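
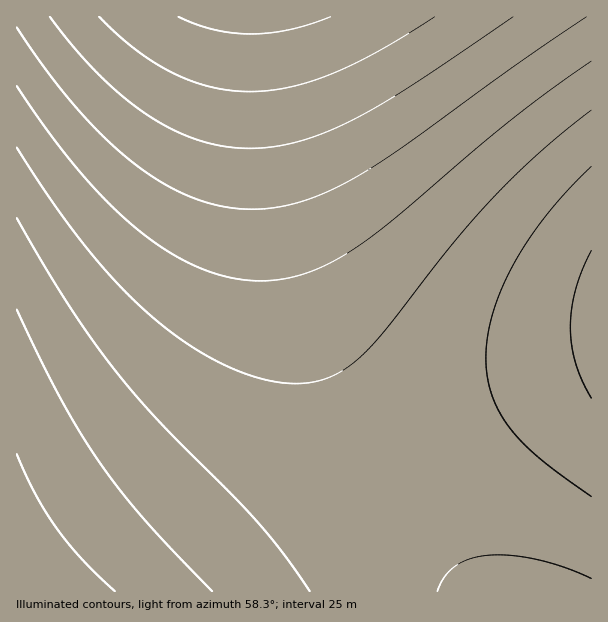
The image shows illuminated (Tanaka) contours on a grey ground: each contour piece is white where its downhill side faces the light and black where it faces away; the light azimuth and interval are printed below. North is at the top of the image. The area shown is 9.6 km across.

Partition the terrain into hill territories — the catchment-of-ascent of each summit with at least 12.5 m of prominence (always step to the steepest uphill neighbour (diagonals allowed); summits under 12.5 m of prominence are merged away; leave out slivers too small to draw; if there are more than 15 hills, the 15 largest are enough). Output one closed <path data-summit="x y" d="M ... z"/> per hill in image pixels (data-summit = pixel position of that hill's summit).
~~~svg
<path data-summit="17 591" d="M260 16l-244 1 1 575 455-1-56-66-43-64-29-53-28-67-20-62-18-82-10-75z"/><path data-summit="591 323" d="M591 16l-331 1 5 75 13 105 18 82 20 62 28 67 29 53 43 64 57 67 119-1z"/>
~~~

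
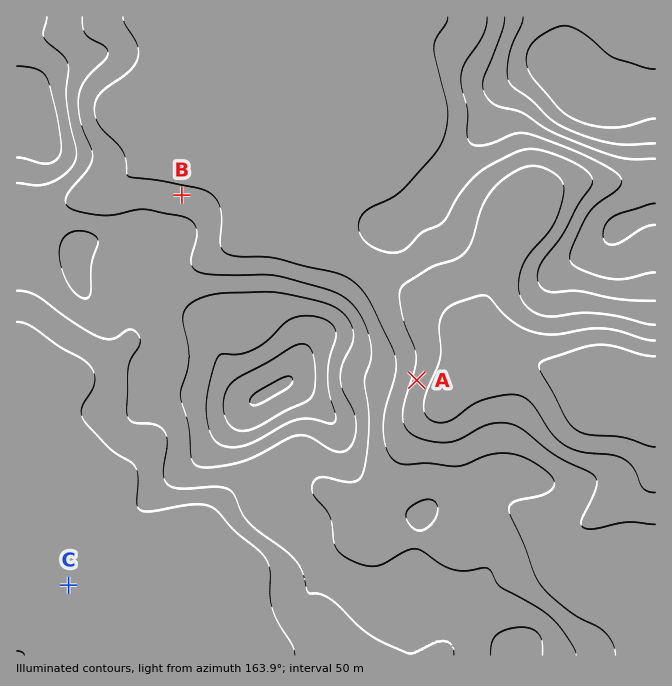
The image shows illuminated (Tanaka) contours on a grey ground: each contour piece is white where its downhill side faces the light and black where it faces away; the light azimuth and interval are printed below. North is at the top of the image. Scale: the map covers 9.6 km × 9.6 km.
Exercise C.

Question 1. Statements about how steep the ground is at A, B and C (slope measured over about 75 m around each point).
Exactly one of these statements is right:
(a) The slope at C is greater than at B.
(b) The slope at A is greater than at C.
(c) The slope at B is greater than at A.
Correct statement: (b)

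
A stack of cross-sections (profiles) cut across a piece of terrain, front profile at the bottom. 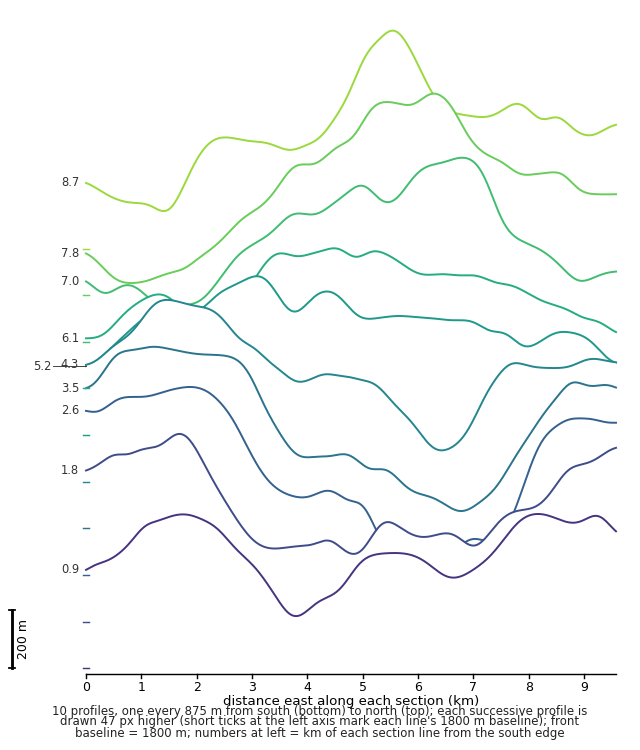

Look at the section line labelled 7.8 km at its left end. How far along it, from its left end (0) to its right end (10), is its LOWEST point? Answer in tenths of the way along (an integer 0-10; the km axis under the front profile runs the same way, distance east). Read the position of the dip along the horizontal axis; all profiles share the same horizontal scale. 1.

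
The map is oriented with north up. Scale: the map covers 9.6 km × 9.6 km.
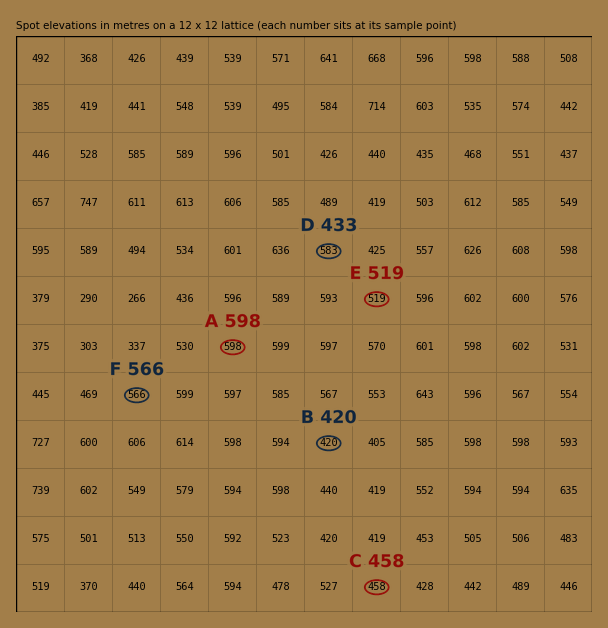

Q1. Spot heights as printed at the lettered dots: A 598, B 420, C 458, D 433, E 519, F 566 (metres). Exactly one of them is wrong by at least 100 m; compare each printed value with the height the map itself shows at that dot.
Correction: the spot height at D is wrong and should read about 583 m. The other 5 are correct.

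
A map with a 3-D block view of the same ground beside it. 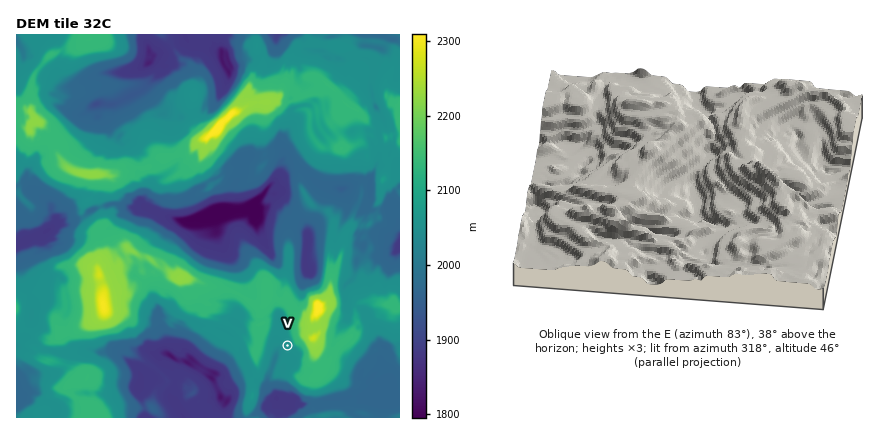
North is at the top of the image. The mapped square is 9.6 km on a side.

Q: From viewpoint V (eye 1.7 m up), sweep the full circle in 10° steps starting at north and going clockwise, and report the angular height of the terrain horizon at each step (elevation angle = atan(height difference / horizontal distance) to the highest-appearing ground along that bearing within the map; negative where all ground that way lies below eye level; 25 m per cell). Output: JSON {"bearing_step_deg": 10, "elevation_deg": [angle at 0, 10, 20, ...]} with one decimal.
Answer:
{"bearing_step_deg": 10, "elevation_deg": [5.5, 8.7, 12.3, 15.1, 17.3, 19.4, 20.6, 19.9, 18.8, 17.7, 15.9, 13.9, 9.9, 8.6, 7.4, 6.3, 5.8, 1.6, -0.1, -0.2, -0.2, -0.1, 0.0, 0.5, 4.2, 5.8, 6.6, 7.0, 7.2, 7.3, 7.2, 6.9, 6.1, 5.0, 4.5, 4.6]}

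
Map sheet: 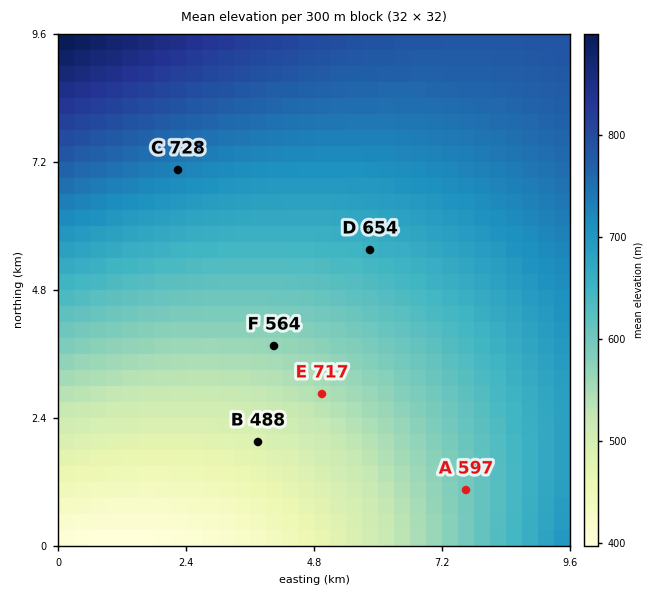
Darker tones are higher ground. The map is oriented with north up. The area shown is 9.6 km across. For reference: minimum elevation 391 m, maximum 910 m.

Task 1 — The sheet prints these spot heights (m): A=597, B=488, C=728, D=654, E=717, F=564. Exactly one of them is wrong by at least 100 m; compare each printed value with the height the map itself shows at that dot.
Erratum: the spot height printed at E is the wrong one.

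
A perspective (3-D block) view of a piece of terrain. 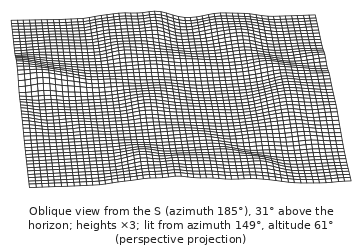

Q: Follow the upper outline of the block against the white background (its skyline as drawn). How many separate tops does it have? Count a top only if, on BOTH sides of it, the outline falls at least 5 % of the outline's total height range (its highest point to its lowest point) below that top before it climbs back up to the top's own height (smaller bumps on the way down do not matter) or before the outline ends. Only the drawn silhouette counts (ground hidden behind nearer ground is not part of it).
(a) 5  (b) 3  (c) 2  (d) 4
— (c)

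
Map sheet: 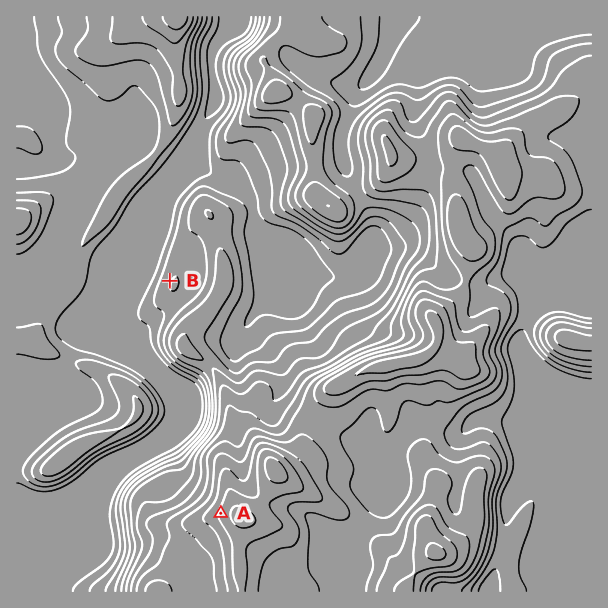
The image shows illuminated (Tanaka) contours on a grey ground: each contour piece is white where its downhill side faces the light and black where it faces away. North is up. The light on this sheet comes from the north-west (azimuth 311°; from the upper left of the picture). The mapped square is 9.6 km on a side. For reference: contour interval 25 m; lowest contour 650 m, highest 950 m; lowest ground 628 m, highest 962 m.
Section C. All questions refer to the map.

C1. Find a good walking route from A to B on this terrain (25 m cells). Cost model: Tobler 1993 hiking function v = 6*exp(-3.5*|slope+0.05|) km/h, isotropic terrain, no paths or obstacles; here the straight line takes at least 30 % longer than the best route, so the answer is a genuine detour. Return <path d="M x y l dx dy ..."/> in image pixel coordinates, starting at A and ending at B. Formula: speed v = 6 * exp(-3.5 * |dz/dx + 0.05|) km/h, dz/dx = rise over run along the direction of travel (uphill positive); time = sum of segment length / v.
<path d="M221 513l0-61 4-9 0-44-4-9 0-7-51-102"/>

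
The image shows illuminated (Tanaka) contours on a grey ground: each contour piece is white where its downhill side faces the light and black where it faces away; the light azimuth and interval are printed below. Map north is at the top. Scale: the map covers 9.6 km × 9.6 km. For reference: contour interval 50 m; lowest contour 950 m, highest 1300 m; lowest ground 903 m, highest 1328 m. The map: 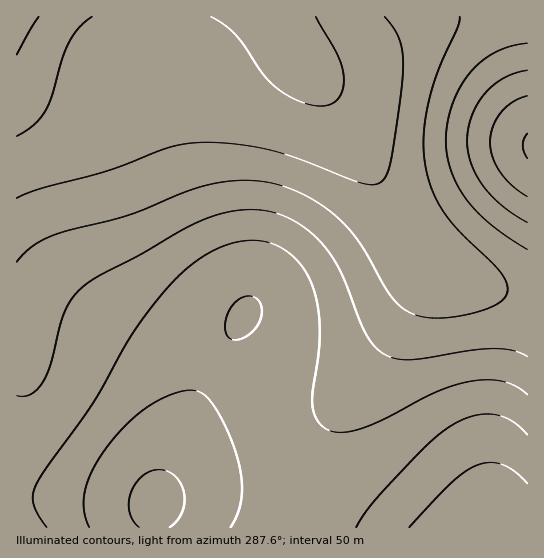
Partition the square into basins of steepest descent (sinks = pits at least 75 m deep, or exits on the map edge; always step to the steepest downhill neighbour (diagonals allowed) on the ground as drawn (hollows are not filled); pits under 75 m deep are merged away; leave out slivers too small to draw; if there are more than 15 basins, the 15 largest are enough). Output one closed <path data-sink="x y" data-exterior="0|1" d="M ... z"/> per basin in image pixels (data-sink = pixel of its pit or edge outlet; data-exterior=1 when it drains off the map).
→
<path data-sink="155 503" data-exterior="0" d="M282 31l-1 10-5 8-31 22-55 28-48 16-17 2-31 0-16-2-28-10-34-19 0 276 5 16 3 23-6 127 275 0 2-2 22-76 14-28 68-95 24-44 5-17-24-36-64-119-17-25-24-28z"/><path data-sink="493 527" data-exterior="1" d="M427 261l-2 16-18 37-30 45-37 48-12 20-11 23-23 78 234-1 0-229-18-3-57-19-18-8z"/><path data-sink="527 146" data-exterior="1" d="M527 16l-252 1 24 41 24 28 17 25 64 119 16 24 11 11 15 8 75 24 7 0z"/>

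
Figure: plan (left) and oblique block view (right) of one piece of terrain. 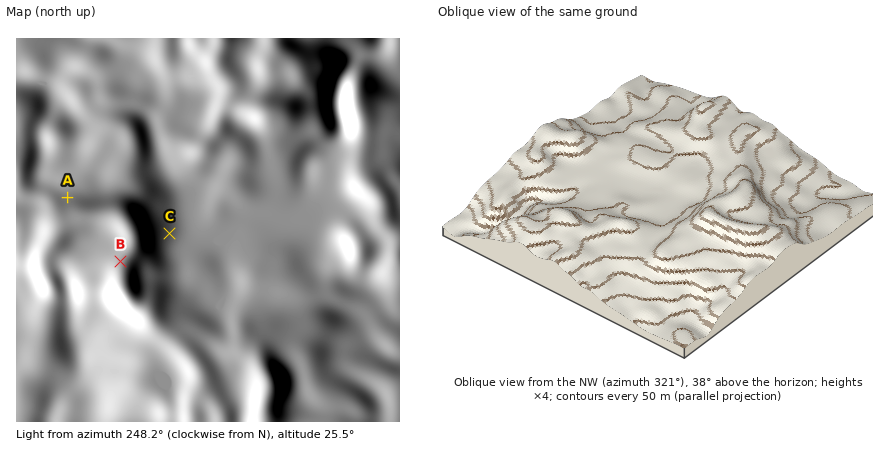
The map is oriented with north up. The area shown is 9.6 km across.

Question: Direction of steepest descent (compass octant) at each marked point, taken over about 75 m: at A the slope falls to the N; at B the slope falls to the NW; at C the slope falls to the E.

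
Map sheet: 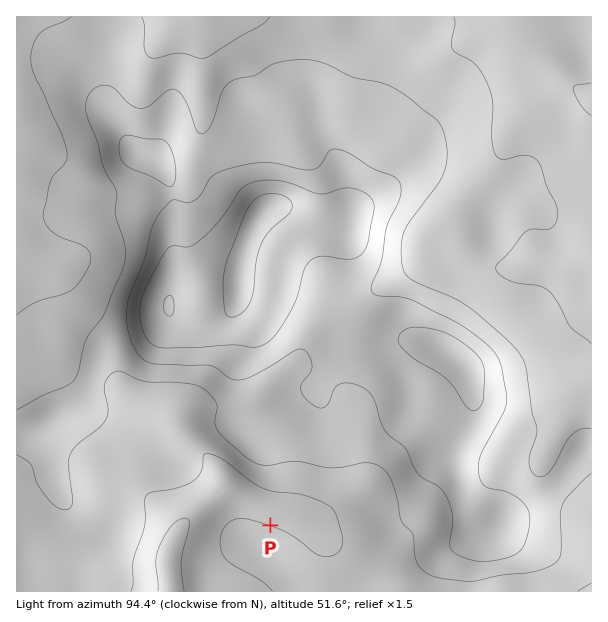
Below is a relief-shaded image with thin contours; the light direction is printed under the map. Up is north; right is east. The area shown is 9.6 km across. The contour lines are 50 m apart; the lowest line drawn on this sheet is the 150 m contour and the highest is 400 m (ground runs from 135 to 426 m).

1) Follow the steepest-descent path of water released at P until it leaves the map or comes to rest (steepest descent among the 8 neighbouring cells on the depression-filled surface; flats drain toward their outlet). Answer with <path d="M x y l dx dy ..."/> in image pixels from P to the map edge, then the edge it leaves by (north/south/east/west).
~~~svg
<path d="M270 525l0-16-3-3-3 0-24-12-9-2-1-1-6 0-3 3-6 1-8 8-1 0-27 27-6 12 0 3-2 1 0 3-3 6 0 20 2 1 0 15"/>
exit: south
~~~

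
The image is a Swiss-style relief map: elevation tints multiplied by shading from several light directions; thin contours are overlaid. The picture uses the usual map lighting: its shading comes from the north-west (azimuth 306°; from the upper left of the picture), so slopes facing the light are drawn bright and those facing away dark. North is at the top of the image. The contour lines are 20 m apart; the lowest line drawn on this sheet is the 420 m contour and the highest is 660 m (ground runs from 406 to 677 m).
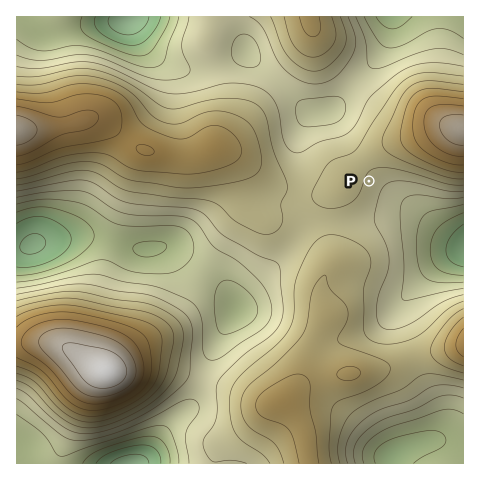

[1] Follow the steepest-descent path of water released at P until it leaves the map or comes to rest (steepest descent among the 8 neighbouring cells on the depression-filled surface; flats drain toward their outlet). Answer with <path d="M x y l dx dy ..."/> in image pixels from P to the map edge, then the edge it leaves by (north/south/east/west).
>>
<path d="M369 181l12 12 2 0 23 13 35 35 10 1 1 1 11 0"/>
exit: east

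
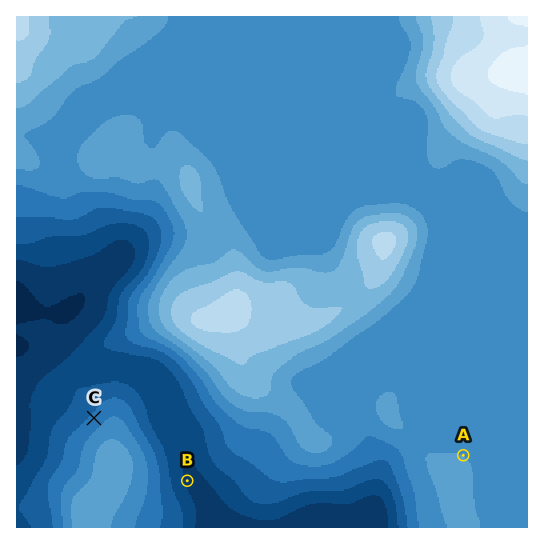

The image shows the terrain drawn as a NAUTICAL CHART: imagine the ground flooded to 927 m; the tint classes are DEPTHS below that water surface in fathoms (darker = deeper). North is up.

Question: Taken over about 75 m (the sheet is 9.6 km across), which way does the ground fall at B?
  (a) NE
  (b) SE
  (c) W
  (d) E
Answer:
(d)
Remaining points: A NE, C NW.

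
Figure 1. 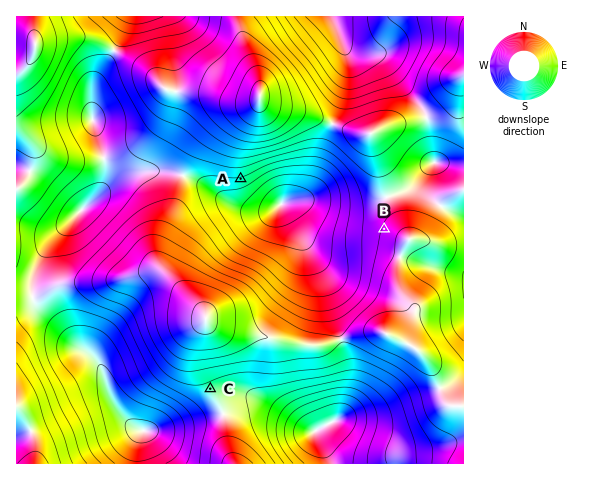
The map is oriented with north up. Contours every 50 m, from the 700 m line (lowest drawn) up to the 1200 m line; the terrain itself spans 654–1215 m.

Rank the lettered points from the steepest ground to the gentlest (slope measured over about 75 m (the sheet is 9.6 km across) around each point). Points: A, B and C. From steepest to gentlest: A B C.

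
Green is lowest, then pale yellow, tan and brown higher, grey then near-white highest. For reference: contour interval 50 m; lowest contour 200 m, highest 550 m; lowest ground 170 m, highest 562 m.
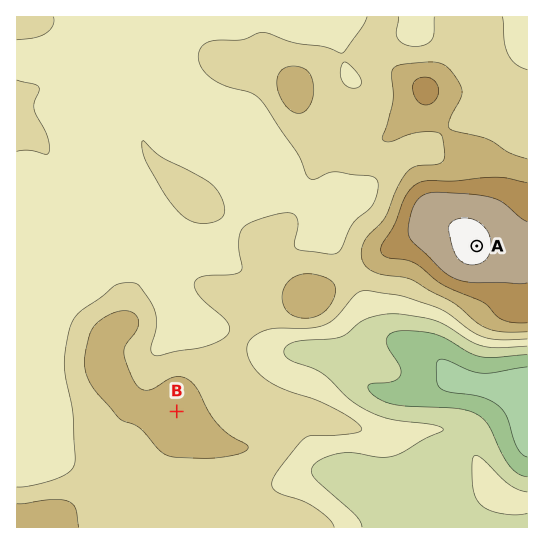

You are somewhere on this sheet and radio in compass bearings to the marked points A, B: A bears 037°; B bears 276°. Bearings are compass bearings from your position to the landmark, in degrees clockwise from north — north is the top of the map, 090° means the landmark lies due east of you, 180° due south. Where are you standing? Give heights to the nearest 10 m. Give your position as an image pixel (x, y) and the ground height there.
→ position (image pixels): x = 339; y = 428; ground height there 360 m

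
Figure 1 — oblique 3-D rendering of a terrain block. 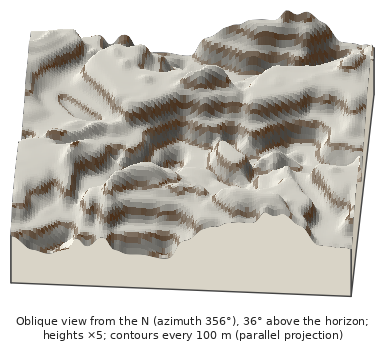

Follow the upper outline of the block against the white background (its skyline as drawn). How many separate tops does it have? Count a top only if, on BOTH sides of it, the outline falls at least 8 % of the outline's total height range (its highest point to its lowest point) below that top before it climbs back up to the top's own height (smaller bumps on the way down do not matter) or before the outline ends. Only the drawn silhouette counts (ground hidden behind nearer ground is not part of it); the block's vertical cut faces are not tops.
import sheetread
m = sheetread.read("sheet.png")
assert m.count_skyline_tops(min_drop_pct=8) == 2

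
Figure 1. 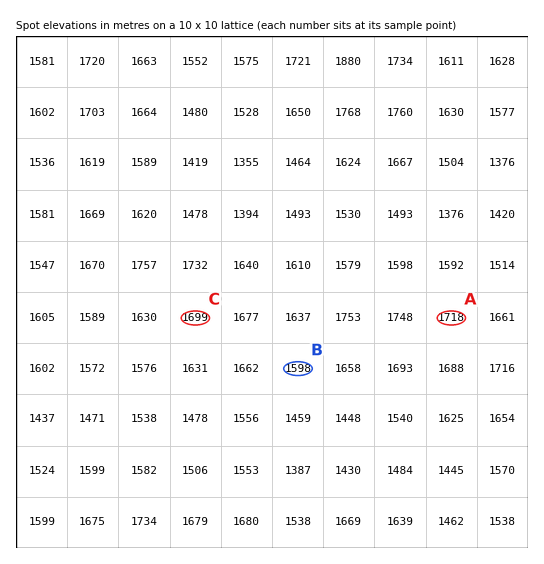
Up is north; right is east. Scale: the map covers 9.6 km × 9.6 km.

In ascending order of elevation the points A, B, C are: B C A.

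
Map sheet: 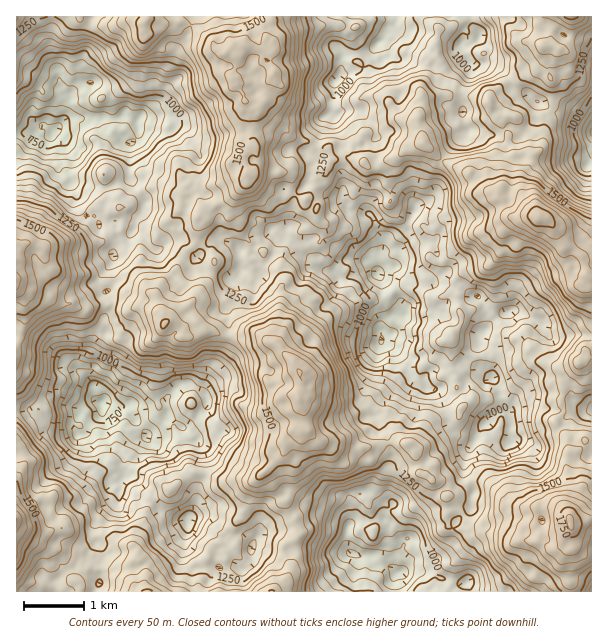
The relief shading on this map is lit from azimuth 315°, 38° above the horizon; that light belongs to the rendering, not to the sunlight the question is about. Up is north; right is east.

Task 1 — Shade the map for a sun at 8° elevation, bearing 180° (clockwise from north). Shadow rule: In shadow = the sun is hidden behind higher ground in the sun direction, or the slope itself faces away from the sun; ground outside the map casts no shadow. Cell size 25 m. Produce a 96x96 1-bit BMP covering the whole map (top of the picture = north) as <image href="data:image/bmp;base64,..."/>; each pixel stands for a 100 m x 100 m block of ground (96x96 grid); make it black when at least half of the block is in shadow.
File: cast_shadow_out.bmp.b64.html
<image width="96" height="96" href="data:image/bmp;base64,Qk2+BAAAAAAAAD4AAAAoAAAAYAAAAGAAAAABAAEAAAAAAIAEAAATCwAAEwsAAAIAAAAAAAAA////AAAAAAAAA/////B///9wAAAAAn////B///9wAAAAYP////w///8AAAAAQP////wf//wAAAAAE/////////gAAAAAE///////+HAAAAAABf////6f+DAAAAAADh////4PwAAAAAAADH////wDAEAAAIAAD/////wAAAAAfgAMD///5/uAAAAD8YA/z///4fjAeABI+YD7////6fDAAAAcfA//9///+OEAAQAeAD/59///wAAAAQAeHH/x////gAAAAAAMP/////+OAAAAAAHM///////AAAAAAAHh///////gAAAAAABz///////wfwAAAAf////////3/8AAAD3//////////8AAAB///////////8AAAA///////////4AAAAf//////////8AAcAf//////////8AWff///////////5A//////////////wB//////////////AB///+f////////+AAP//+P////////4QAD//+H////////54AD///n/////////wAH///z////////3h4D////////////HB4B//8///+H//48DHgB//8///8H/AAACGA///4///wH+AAAAED///4///gD4AAAAAP///4B//wDwAAAAAf///wA//wAAAAAAA////gOw/8AAAAAAB////gMB/8AAAQAAH////IOJ/8AAAAAeP////+Af/8AAAAB///////Af/4AAAAf///////A//QAAAD////+f/eA/8AAGGPz////f/P4fwAAX3P4////v/H8EAAAfzn9/////+44AAAAf3f//////+8AAAAAHP///////+cAAACAC////////8CAAADAf////////8AAAAeD////H////8AAAAED////T///+cAAAAAAR///////8IwAAAMAAf//////AAgAAAf/HP/+5//8AAAAAAf//n/4Y//4AAAAAAP////wA//4AAB8AAf//7/gAf/xgDB+AB///D/AAf//4DAfAH//+B/EAP//AD4A////+A/GAH/uAD4Af////H+HwD/8AAIAf/////+DgB/gAAAAf////f/gAA+AAAA/P///+P/LgAGAAAAf////+H/PAAAAAAAP///////fBwgAAAA///////+/wR8wCAD/////////8D+A/AH/////////9B8H/wH/////////8AYz/wf/////////+4D//8//////////8IH//7/////////+AAH/+x/////////+AAD/8A/////////8AAD/4f/////////4AAB/4f//////9+/wAAB/4///////9wEgAYB/x/7//////wAAAAB//////////gAAAAA//////////gAAAAA/////////4AAAGAAf//////P/wAAAED8P/////+P/wAAAAB+//////8H/gAAAAAP//////4H+AAAAIAD/////5gwMAAADf4B8f/3/wbgAAAAD/zAAP///n/AAAAAD/34AH/z/v7AAAAAD///B3////QAAD8z///z/////eAA="/>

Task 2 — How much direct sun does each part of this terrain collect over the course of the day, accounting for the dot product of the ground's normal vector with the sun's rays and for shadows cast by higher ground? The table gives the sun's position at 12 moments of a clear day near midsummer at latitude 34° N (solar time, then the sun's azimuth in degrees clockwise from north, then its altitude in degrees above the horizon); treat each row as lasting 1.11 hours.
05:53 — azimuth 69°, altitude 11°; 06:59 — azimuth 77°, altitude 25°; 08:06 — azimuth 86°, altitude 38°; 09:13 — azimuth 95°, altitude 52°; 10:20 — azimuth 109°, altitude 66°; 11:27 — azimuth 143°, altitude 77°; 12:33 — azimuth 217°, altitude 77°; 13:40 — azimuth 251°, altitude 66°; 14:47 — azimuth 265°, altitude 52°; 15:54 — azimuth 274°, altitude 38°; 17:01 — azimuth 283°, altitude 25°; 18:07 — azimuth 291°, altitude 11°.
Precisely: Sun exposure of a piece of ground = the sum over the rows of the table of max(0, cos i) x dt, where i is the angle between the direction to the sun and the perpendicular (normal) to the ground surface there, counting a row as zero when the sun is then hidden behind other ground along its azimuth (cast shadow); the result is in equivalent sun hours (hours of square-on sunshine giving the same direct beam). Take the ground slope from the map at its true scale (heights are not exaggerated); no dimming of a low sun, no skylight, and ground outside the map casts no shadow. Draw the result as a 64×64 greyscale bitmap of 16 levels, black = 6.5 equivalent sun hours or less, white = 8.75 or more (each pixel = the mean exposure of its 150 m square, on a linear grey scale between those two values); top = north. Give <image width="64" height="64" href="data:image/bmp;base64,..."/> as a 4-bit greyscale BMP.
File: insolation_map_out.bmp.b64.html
<image width="64" height="64" href="data:image/bmp;base64,Qk12CAAAAAAAAHYAAAAoAAAAQAAAAEAAAAABAAQAAAAAAAAIAAATCwAAEwsAABAAAAAAAAAAAAAAABEREQAiIiIAMzMzAERERABVVVUAZmZmAHd3dwCIiIgAmZmZAKqqqgC7u7sAzMzMAN3d3QDu7u4A////AJvMzM25ms23h3rGiFRpvcd5qHeIVoWbzMiqq5ZlqYqWes3K3cqszNupvM2qpja8yUerqZmIlHvctomLhJu5rclXmM3d273dy6u93d7clarcZpmJqZmorcmDNmVZzIaKdViZzd3cmc7bipvd3dy5rdtneVaau6q7zMdCRWrLmbm4eIvM3cu6zZWJmb7u6ayt7YZqhneru7qpu4mHiaeb3LuZu9zN27zMiruYre7qvKzbeFd0dXuomGi5u6i8u9zd2ribu5rLzKy6u2R87dyszN6XiHaai5VWeYvcucvd27qqmXq8qsx3a8yWiHnMyqvM3biKZ6qrl3edzd3Jy92prbt2jMqKyoR7yZZ5e8zdmpvtq5iKmbqYeL3Nuavbzbm8q2WcyqzJqJzbpSaL272pu827uIqZq3e5u9u7mtvN28qaZrzKy6e5fdyZeZmYqWad28u8q7uoZWm93Kqb7JiqmKmIl4ibubuKu82Jq7umaKu6moMlioQxeZ3durvLlSRq3KmqNZiru5qavKu8vLq5qomFMAAlVEOM3brMypykNYu72pmInNy725ZnvKuZuZvLuaY0Q0B7mt7bmXumN4dmrsvdh6mYisrJhhRTNom5y+vNqHnbu5qqzcmaV2EAJoid3OpWZTRaq7lSi2NnZ5qr3bmGi5zMynvry5qphmN5d57txURTBmerd4u72quVN7nNy8y9q7rbndurrMiaqYppru1zepNpmXm6ucy8q6hTmszNy6qqu6umiqzdu7ublpvO20bMcoqFWJmZvbu7qFR6zN7YyricyrqMzdupqpqXqt2ofN1ziIiHqpq7qqmnZZq7zMmqqrzMvMvN3Zabuqi53qqs21WJSJqpiru6R2d6ib3d2pl6rMu6l4vNuJq7qczdzHe7lHZ3d4ZqvLgZdmZ4vc7ap3qryqmHiszZqsu8ney5eJp3ZYc2domKuImZpmfcvuu1eaecusuazsaby8ud3LaWaHZmMUZWaWWHZ6uWWc2t3KdWdnrN25vd2byry63bq6p0JXhmZnRncQFWiWWMyr7ZlTMRGby6ve7LuZvKvMmKinQ5dUM1IAAgADZ0V6zJzHdxEVIFip3N3cu7vNzcqNypZUMUU0I1MhAgESV2mqyVe1M1VDF3rLq5u83cztuGvsh3QiJWVrmWNVYCRoma3Kq8ZEhXd5aLqqaKrczLh4drx5dnZ5uaq6qM7rm8yqzdvNxVeWWJh5vMtWqdvNmsq5zXVFd3e6mrmczu7M23iMzMl4mYRXmoisqZWa25h6uZrIlkRGdYlpqc7c66zdl2jJVoy7hWe7iL3LyKy5qaqWhnuqiJrJmnzMzM7tzd2kaKaNzcuUaZuozdyrrZWJqWRlqcvc3Mu6i73by968zNp4q+7ad6d6uoi9zamrpVmEQjVL293Lu9p8rdzuzbyK3avd3YVZtVnLrMvNyEaKiqgze8zNu7mbzZit3N672KzuydyWVouER6zc3d2mFXiIlknO3M3bmprJeLmJ7d7prb7c23i83JZ5q8zcy6p2VBKGmd3dvNuJq8tV3Li97dy8ztzarduqd7q6u5u7uqxBE1WJ3e2824q5vKq8y77d28zt3dzdzKiYu7upvMt3l5h2Vnq93t3bmaq83t3Mze7t287c7u3Mx3WbuHzLuURZu9lUfd3tzMh2ac7szczNzM25zc3e3MqqdYqozMqneayodTatzc2YQyB87uvdvN3NmYusvMvMrM3IlybL3KiJq8uHac27tVhkFs7tzMyc3M3czLuWiXjMy7mmiYfMuZyZu8vNynZldmRazu3cm6vNzuvKlHuqnMmsuGRoV3unmXq7mtpAAAVmU5yb7u2bq93czbhWvMytycypibVme4V4u925kwAAKbdViszeysy63d3LqmV7vMvaiqiJyEVohXzN7s2AITNJqKq8q6zKzMzN3cyr23lJm9xniInKmZRlnaqruEJWVXq6vNyozbrNy7zLqrzdir2tzIiIeMqplUa+7rmpqGMzO6eKqWaZWKq8vKVYzN6bzK28u7zdumeZu7zczLvZh4qcdHiMhlAWeHmYiWW87Zq7rM3u29y8l2q2I3zd7uqIirhXirvKqJqXeGq7pqzumay8zNztu6zcyohUVr27zImIlZu726u8vMuaiJunnO7Lu7uVe729us3amrrczu3tqWZ4q7usyszKvLuqqYec7szMiXc2qqzKzcmMuqu93d7JeHWImJvd3Lu7uqu4d7zbq7uYhnR4m7zeuquqvOzL3tp2Y2mKmYhpioirqGR3zd3LmHl5iouLzLy6y5mb7aq77KhkR3q6q5piFImnVZi83uy5eJpGi5zbrdrcu4zM2qvbmGI4mrqqvLZ2R5mHZ63u7ZV1iDBZe+3Mut7si83IiIiIJFeqqrq7qru3qniszt7d10V3QDhDiaqb7XISncmIi5llh5qalkNXqGY1V63u7t3JVVSEaJJWVp3qJmVq3bzsuoaGeYmGRWMCaGNGzdzd7rhpiaatyneL7tRqy7q8zsvImpZlZnaKdgA1h3jLzcztqHhpuL3Mq9vuhbq6qZu6y7d3l4UQA1eXZ3y6qt7u7e64ZnqVrLq7ys6XqohmnKztyXu4dFYQRWe8d4vKrcvN3sh3dTa7m8vLvbeZeGjMzevct5aKuIq7qs3bzdyqqr7duJm5rcq7zdvN3Jp2arvN2WVJy5jNzbq8zdzczLyaaN66mavLidvdy9u93Iesu8ylVn"/>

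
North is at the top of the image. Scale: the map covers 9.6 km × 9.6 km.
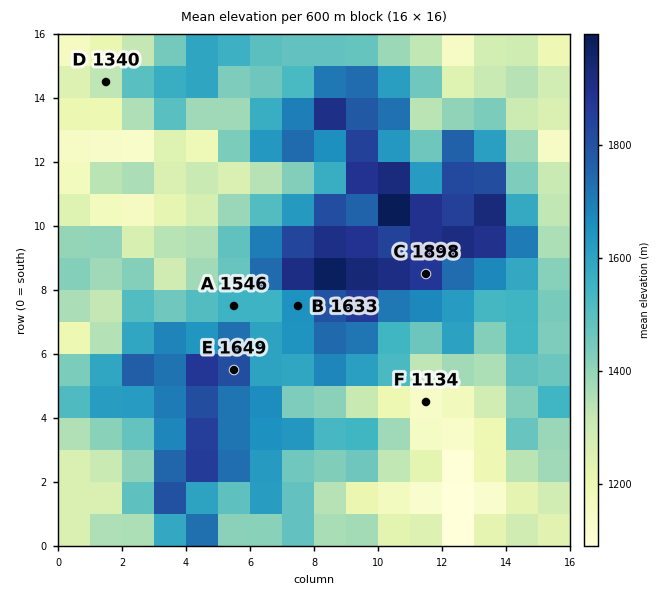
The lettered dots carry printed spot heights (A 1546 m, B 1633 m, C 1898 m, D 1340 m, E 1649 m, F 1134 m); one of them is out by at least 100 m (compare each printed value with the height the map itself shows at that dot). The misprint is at E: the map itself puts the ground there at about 1824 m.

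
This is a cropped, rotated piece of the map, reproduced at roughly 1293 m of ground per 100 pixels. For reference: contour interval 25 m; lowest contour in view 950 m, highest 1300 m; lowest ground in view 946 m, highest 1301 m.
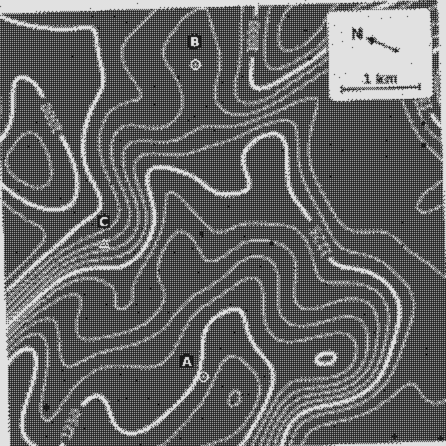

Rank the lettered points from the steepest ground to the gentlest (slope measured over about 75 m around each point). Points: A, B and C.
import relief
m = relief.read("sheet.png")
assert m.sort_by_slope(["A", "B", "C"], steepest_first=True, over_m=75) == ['C', 'A', 'B']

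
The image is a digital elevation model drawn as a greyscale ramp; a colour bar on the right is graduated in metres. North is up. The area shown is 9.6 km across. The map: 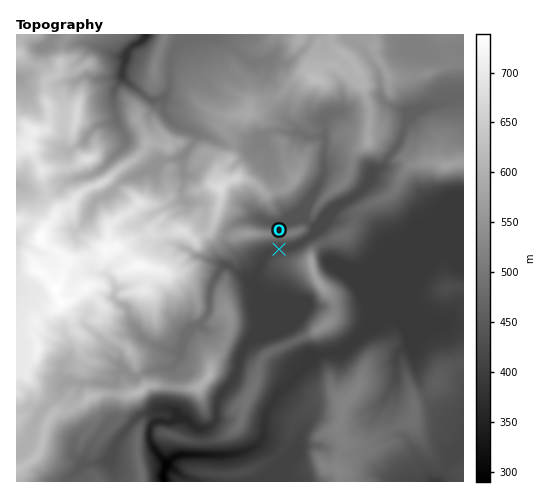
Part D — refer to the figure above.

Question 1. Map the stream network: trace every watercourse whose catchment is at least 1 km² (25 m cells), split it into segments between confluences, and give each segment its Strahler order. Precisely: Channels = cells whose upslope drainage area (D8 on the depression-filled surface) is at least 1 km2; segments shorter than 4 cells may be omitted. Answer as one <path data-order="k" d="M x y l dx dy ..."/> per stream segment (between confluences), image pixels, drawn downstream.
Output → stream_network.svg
<path data-order="1" d="M409 481l29 0"/><path data-order="4" d="M165 470l-1 2 0 7 1 2"/><path data-order="3" d="M168 466l-3 4"/><path data-order="1" d="M84 464l8 0 7-2 7 0 7-7 0-3 13-23 12-13 5-2 5 0 7-5 17 0 3 2 0 6-3 4"/><path data-order="1" d="M299 446l-35 35-68 0-15-5-6-6-7-4"/><path data-order="1" d="M463 427l0 18"/><path data-order="3" d="M172 421l-1 1-9 0-1-1-7 1-3 3-1 4 0 10 1 4 2 5 12 14 0 8"/><path data-order="1" d="M47 407l13-13 1-6 5-5 3 0 1-1"/><path data-order="1" d="M386 396l3-2 1-6 5-6 1-3 0-20 1-4 6-7 4-1-1-10-3-7-10-10"/><path data-order="2" d="M70 382l10 0 1 1 25 0 2 2 5 0 3-2 1-2 0-6 3-4 5 0 2 1"/><path data-order="2" d="M127 372l5 4 7 0 6-4 9-1 6-3 9 0 5-2 5-5 6-17"/><path data-order="1" d="M62 366l-1 2 0 8 5 5 3 0 1 1"/><path data-order="1" d="M119 364l1 2 7 6"/><path data-order="3" d="M241 353l0 5-3 4 0 5-3 7 0 2-14 18-4 7-1 20-6 6-7 1-1 1-5 0-7-6-1-2-17 0"/><path data-order="3" d="M339 353l-17 0-3 1-24 22 0 3-7 8-5 2-6 6-3 6-3 3-5 9-3 25-7 8-10 5-7 1-1 1-4 0-2 2-51 0-7 2-6 5 0 4"/><path data-order="2" d="M185 344l5-11 13-13 0-1"/><path data-order="1" d="M265 339l-12 2-12 12"/><path data-order="1" d="M193 325l8-3 2-3"/><path data-order="2" d="M393 320l-5 0-6 6-18 10-20 17-5 0"/><path data-order="1" d="M428 320l-35 0"/><path data-order="2" d="M203 319l4-3 2-5 0-16 1-1 0-6 7-14 7-8 3 0"/><path data-order="3" d="M257 291l0 34-2 6-10 12-4 10"/><path data-order="1" d="M18 287l-1-3 0-46"/><path data-order="1" d="M115 284l1 3 0 4-3 7 6 6 5 1 5 5 0 6 2 6 14 18 8 5 2 0 13 6 10 0 7-7"/><path data-order="2" d="M369 280l0 37-14 20-16 16"/><path data-order="1" d="M369 268l0 12"/><path data-order="2" d="M227 266l4 1 7 7 5 2 14 15"/><path data-order="1" d="M195 256l6 0 3 1 3 3 7 2 6 0 3 2 4 0 0 2"/><path data-order="3" d="M308 238l-11 8-7 2-7 0-2 1-9 1-8 7-5 10-1 6-6 10 0 2 5 6"/><path data-order="2" d="M307 221l6 6 0 4-5 7"/><path data-order="1" d="M260 219l11 3 2-1 34 0"/><path data-order="1" d="M430 219l-61 61"/><path data-order="1" d="M89 214l7-14 6-3 3 0 17-17 15-4 25-13 5-4 8 0 7-2"/><path data-order="1" d="M182 197l-1-4 0-3 2-4-1-29"/><path data-order="2" d="M182 157l6-8 7-7 1-2 0-6-2-3-14-4-7-5-8-8-1-4 0-10-2-1"/><path data-order="1" d="M115 156l10-12 0-8-8-14"/><path data-order="1" d="M85 141l0-3 3-3 9-9 20-4"/><path data-order="2" d="M325 137l-2 38-4 10-3 1-9 12 0 23"/><path data-order="1" d="M267 135l4-4 9-1 1 1 6 0 1 2 12 0 7 4 9 0 2-1 5 0 2 1"/><path data-order="2" d="M404 126l0 5-2 4-2 6-2 4-10 12-3 4-1 4-3 4-4 0-5 2-3 5 0 2-5 9-8 9-14 9-33 33-1 0"/><path data-order="2" d="M117 122l0-5-1-1-1-10-2-1 0-13 2-4 7-8 0-3"/><path data-order="1" d="M336 113l-3 0-5 2-3 5 0 7 1 1-1 9"/><path data-order="1" d="M388 103l8 5 6 1 3 3 0 11-1 3"/><path data-order="1" d="M441 103l-1 2-3 0-2 1-3 0-7 2-5 5-4 1-12 12"/><path data-order="2" d="M162 99l-12 1-13-12-5-2-9-9 0-3"/><path data-order="1" d="M118 78l4-1"/><path data-order="3" d="M123 74l0-7 4-8 0-7 2-2 4-5 10-5 2-3 0-2"/><path data-order="1" d="M270 59l-11 4-8 0-19-14-10-11-2 0-4-2-7 1-1 1-16 1-9 5-12 13 0 3-2 1 0 28-7 10"/><path data-order="1" d="M412 39l-2-2 0-2-1 0"/>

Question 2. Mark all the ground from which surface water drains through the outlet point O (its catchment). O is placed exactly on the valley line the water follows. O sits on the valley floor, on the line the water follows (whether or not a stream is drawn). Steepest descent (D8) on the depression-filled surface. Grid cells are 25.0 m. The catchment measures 15.44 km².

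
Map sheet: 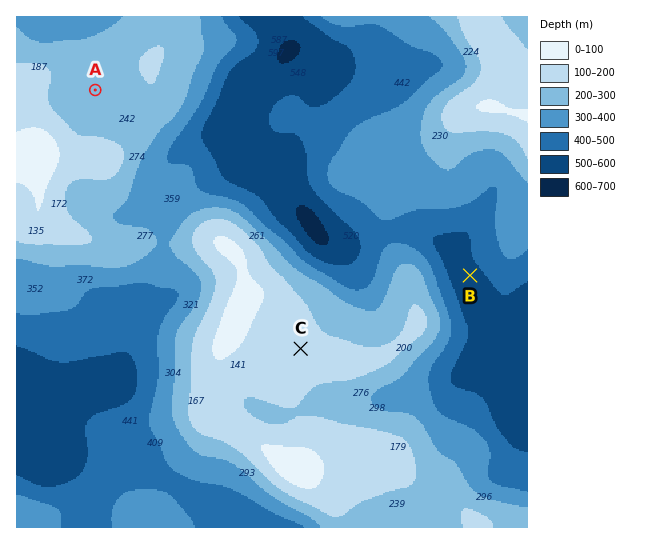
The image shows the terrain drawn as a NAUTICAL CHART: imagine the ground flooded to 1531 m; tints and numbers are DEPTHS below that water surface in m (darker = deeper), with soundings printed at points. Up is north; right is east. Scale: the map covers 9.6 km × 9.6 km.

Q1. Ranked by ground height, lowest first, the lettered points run B A C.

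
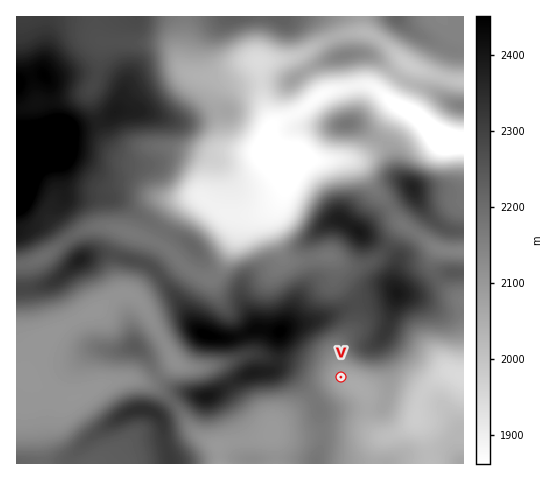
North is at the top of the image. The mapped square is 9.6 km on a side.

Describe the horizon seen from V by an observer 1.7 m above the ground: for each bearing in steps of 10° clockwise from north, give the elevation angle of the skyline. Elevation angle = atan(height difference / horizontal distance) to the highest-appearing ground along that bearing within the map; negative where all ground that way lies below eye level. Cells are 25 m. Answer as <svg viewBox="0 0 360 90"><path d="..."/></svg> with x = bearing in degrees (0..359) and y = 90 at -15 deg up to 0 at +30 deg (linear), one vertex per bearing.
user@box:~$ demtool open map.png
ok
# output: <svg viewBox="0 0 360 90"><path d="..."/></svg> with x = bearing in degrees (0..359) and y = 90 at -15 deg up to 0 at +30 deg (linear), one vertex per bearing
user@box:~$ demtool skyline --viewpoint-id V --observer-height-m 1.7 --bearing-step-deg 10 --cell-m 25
<svg viewBox="0 0 360 90"><path d="M0 41l10-2 10-4 10-3 10-1 10 2 10 5 10 8 10 7 10 4 10 2 10 0 10 0 10 1 10 1 10-2 10-3 10-3 10-3 10-3 10-2 10-1 10-1 10-1 10 0 10 0 10-1 10-4 10-2 10 0 10-2 10-1 10 1 10 1 10 1 10 3"/></svg>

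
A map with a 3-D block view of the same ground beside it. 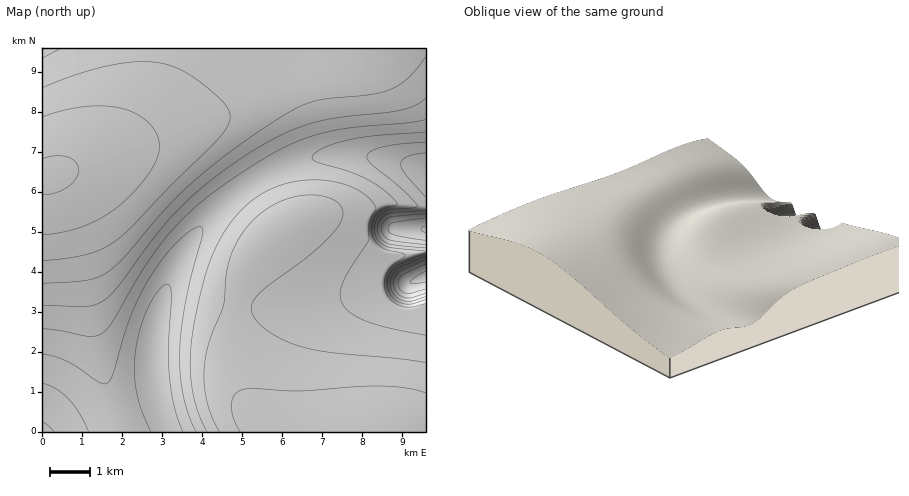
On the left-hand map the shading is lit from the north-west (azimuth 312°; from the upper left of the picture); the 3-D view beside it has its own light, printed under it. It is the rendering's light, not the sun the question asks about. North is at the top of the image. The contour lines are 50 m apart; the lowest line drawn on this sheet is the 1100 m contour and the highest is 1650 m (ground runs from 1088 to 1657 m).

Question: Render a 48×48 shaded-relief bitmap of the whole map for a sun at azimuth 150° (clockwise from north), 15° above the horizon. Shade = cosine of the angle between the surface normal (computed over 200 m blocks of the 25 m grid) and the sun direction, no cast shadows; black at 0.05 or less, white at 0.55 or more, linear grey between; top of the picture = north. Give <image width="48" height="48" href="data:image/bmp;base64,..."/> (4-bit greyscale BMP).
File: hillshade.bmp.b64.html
<image width="48" height="48" href="data:image/bmp;base64,Qk32BAAAAAAAAHYAAAAoAAAAMAAAADAAAAABAAQAAAAAAIAEAAATCwAAEwsAABAAAAAAAAAAAAAAABEREQAiIiIAMzMzAERERABVVVUAZmZmAHd3dwCIiIgAmZmZAKqqqgC7u7sAzMzMAN3d3QDu7u4A////AHdmZmZmZmZmZmZmZmZmZmZmZVVWZmZmZnd2ZmZmZ3ZmZVVmZmZmZmZlVVVVVWZmZnd2ZmZnd3ZmVVVWZmZmZmVVVVVVVVVWZnd3ZmZ3d3ZlVVVVVmZmZVVVVVVVVVVVVXd3d2d3d3ZlVEVVVWZmVVVVVVVVVVVVVXd3d3d3d3ZlRERVVVVVVVVVVVVVVVVVVXd3d3d3h3ZlRERVVVVVVVVVVVVVVVVVVYd3d3d4iHdlRERVVVVVVVVVVVVVVVVVVYh3d3eIiHdkRERVVVZlVVVVVVVVVVVVVYiHd3iIiIdkQ0RVVWZmZVVVVVVVVVVVVYiId4iImIdkQ0RVVmZmZmVVVVVVVVVVVYiIiIiJmYdkQzRVVmZmZmZlVVVVVVVVVYiIiIiZmYdlQzRFVmZmZmZmZlVVVVVVVYiIiIiZmZhlQzRFZmZmZmZmZmZVVVVVVYiIiIiZqph1QzRFZmZmZmZmZmZmZVVURYiIiImaqql1QzRFZmZnd3ZmZmZmZmUQAIiIiImaqqmGQzNFZmd3d3d3d3ZmZmQAAJiIiImaq6qHVDNFVmd3d3d3d3d3d4YwAJiIiJmaq7qXZDNEVmd3d3d3d3d3d6ynQZiIiJmaq7uoZUM0Vmd3d3d3d3d3d6/+uYiIiJmaq7updUM0RWd3d4iIiId3d47//4iIiImaq7u6hlMzRVZ3d4iIiIiId3jf/4iIiImZq7y7l1QzNFZnd4iIiIiIhzABRoiIiIiZqrzLqHVDM0Vmd3iIiIiIhhAAAIiIiIiZmrvMuoZDMzRWZ3d4iIiIqFIREYiIiIiJmqvMu5dkMzNFVmd3eIiIvcmIiIiIiIiImau8y6l1QzM0RWZnd3d3r//u7oiIiIiIiZq7zLqHVDMzNEVWZnd3ff///3d4iIiIiJqrzMuodUMyMzRFVWZmZ73Lund3d4iIiImqvMy6h2QzIjM0RFVVVVZlVXd3d3d3iIiaq7zLqXZUMzMzM0RERFVVVWd3d3d3d4iJqrvLuph1RDMzMzNEREVVZmZmd3d3d3eImau7u6qXZlREMzRERVVmd2ZmZmd3d3d4iZqru7upiHZlVVVVVmd4iVZmZmZnd3d3eImau7u6qZiHd3d3d4iZqlVWZmZmZnd3d4iZqru7uqqZmZmZmaqqu1VVZmZmZmZnd3eImaqru7uqqqqqqru7u1VVVWZmZmZmZ3d3iJmaqqu7u7u7u7u7u1VVVVZmZmZmZmZ3d4iJmaqqqru7u7u7ukRVVVVWZmZmZmZmd3d4iJmZqqqqqqqqqkRFVVVVZmZmZmZmZmd3d4iImZmZmZmZmURFVVVVVmZmZmZmZmZmd3d3iIiIiZmZmUREVVVVVVZmZmZmZmZmZmZ3d3d4iIiIiERERVVVVVVmZmZmZmZmZmZmZ3d3d4iIiERERVVVVVVWZmZmZmZmZmZmZmd3d3iIiERERFVVVVVWZmZmZmZmZmZmZmZ3d3eIiERERFVVVVVVZmZmZmZmZmZmZmZ3d3eIiERERFVVVVVVZmZmZmZmZmZmZmZ3d3eIiA=="/>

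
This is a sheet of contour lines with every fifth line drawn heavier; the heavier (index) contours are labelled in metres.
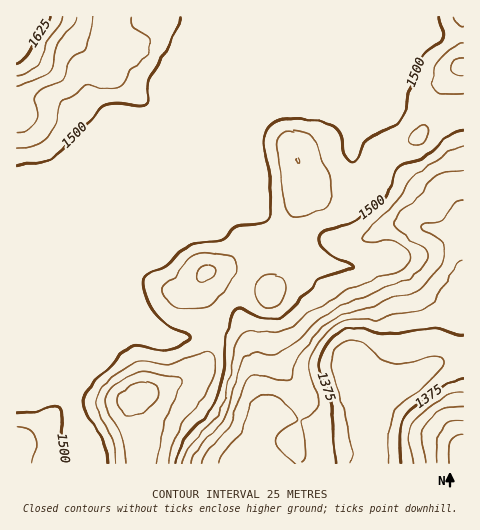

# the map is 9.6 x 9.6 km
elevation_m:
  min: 1335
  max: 1640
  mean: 1485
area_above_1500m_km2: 29.4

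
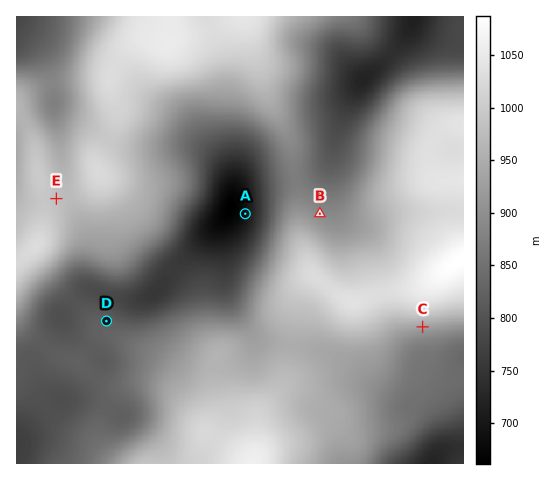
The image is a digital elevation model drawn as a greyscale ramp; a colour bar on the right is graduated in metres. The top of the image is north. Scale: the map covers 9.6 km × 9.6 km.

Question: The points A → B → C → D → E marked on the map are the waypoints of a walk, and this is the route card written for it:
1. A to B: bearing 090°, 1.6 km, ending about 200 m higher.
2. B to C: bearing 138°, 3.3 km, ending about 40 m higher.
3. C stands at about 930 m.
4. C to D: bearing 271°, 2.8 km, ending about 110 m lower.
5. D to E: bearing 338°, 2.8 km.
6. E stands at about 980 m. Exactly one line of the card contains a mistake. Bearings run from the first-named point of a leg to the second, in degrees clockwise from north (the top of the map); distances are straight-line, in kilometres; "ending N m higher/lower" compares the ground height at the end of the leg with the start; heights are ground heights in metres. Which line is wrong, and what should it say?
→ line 4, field distance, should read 6.8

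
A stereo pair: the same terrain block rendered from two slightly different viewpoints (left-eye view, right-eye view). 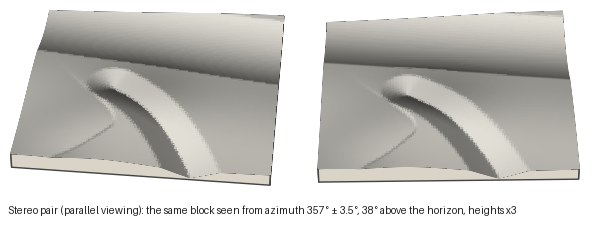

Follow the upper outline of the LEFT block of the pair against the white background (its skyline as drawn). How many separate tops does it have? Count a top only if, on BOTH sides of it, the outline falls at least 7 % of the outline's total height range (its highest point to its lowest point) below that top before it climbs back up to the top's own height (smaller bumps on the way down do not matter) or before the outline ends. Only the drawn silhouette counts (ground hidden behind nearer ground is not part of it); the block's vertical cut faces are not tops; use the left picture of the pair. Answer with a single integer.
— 0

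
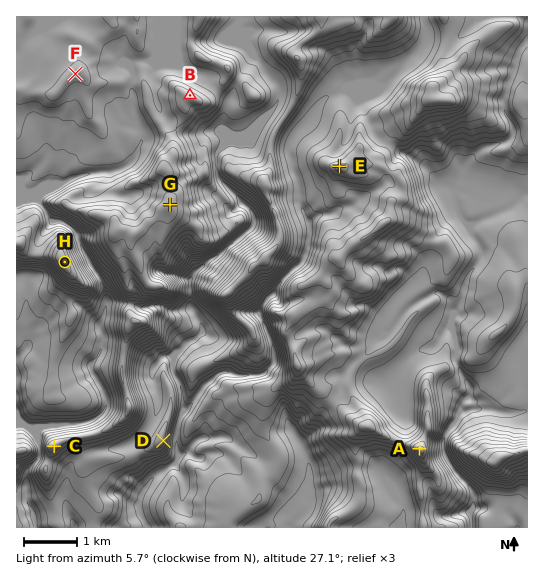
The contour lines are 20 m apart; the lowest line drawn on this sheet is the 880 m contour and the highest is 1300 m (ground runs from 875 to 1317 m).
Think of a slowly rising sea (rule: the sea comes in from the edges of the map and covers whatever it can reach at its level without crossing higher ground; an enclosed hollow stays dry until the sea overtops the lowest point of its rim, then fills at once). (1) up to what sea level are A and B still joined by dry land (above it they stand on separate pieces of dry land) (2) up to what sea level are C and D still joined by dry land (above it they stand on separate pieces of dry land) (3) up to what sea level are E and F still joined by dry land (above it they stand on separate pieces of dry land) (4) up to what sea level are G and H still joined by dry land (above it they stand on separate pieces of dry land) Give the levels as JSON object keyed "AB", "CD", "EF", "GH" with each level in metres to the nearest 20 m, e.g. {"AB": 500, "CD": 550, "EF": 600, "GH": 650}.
{"AB": 1080, "CD": 1000, "EF": 1140, "GH": 1160}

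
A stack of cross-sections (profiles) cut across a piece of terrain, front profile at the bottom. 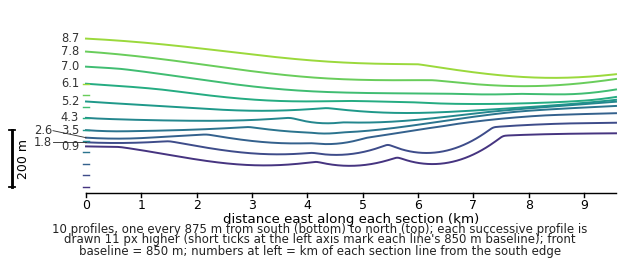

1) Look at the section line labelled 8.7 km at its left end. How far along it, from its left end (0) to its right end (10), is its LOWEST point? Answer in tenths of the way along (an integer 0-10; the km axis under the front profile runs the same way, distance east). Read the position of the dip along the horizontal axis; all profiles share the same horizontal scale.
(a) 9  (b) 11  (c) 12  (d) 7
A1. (a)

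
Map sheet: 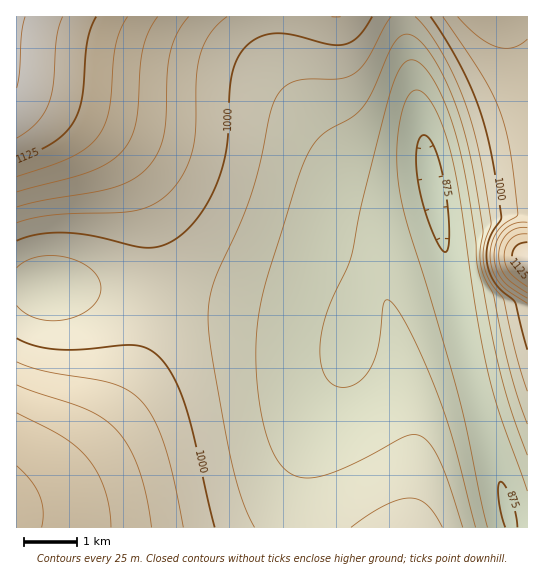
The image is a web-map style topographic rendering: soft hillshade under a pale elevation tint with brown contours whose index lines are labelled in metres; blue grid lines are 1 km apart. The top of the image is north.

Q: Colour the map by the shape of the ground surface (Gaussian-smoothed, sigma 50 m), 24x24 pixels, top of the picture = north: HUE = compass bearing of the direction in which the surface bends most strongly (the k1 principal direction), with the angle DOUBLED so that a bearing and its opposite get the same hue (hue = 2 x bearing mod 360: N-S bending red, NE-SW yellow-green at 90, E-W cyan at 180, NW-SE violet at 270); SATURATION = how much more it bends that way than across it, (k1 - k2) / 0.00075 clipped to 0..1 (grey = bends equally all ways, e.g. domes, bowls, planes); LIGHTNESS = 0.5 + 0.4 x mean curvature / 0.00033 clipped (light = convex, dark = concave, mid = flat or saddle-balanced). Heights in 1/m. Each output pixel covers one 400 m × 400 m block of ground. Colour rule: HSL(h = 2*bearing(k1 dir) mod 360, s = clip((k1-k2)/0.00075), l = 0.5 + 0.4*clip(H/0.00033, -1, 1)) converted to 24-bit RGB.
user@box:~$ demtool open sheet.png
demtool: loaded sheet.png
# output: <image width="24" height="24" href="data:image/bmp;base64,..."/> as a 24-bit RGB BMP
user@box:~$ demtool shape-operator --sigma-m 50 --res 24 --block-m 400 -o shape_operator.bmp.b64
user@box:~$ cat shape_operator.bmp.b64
<image width="24" height="24" href="data:image/bmp;base64,Qk32BgAAAAAAADYAAAAoAAAAGAAAABgAAAABABgAAAAAAMAGAAATCwAAEwsAAAAAAAAAAAAAg4GDgoOEg4SFg4WEgoWDgoWCgYSBf4KAfYCAe31/eHp/dXh/dXh/eHqAe32Bfn+CgYGDhYSCi4uClZqBnaaAi4R1Vz9yUjpugoOEgoSFg4SFg4WFg4SDhIWCg4SBgIGAfn+Ae3x/eHp/dXh/dXl/eHyAen6BfYCBgIGBhYOBjYuAmp2BoKWAhm2CVDdyXEN0gYWGgoSGg4OFhIOFhIOEhYOChIKBgYCAf36AfHx/eXp/dnl/dnp/d32AeX+AfICAf4CAhIJ/jot/nqCAn6GAe2GCUzNyZ096gISIgYOHg4KGhYKGhYKEhoGChYCAg3+AgX6AfXx/enp/d3p+dnt/d31/eX+Ae39/fX9/goF+j41+n6KAm5h+cVSAVDNzdF6AfoKJgICIg4GHhoGHh4CEh4CChn+AhH6Agn2Af3yAe3t/eHp+d3t+eH1/eH5/en5+fH19gYF9kZF9n6OAlIx7Z0h9Vzd3hGuHfH+Kf36JhH6IiH+IiH+FiH6Ch36AhX1/g31/gHyAfXx/enp+eHt+eH1+eH19eX19enx8gYF7kJN8naN/jXV1Xj96XT17jnZ7eXuIf3uHhXyHiHyFiXyCiXx/iX1+hnx+hHx+gXx/f3x/e3t+ent+eXx9eXx9eXt8enx8gIJ7kJZ8mqB/hG2GVzh3Y0h+lZN/dnaBfniBg3iBhnh/iHl9inp6iXx7h3x7hHx8gnx9gHx+fXx+ent+ent9eXt9eXp9enx9gIR8kJl9lZx/c2KBUjV2a1SBmp2Cc3N6fHV7f3V5g3V4h3Z3int4in56h317hX17gn18gH19fnx+e3t+ent+eXt+eXp+enx+gYd9kJx+j5Z+Z1R+UTV1dGKDnaWEcXBzd3FzfHJygXVzhXl0iX52ioB4h4B6hX97g358gH19fn1+fHx+ent+eXp+eXp+e35/gop9kJ1/iI58XUh7Ujh2f26HoKqEb25sdHBteXRufnhwg31yiYJ1ioR3iIN5hYJ7g4B8gH99fn1+fH1+e3x/eXt/eXt/fIGBhI5+kJ6AdXaIVT54Vj55fjQjb0EBbW1mcnJneHdqfX1sg4JwiIhziol1iId4hYV6g4N8gIF9fX99fH5/e31/eXuAeXyAfYOCh5N/jpyAc2yETzd2QgZP41uCyePkbm5ncHNoc3lqd35tfINwgohzhYp2hIh4goV6gYN8f4F9fYB+fH+Aen6AeXyAeX2BfYWAiZZ/i5iAal+ATDN0EABV5+jj3u3rb3Fub3ducXxvc4Fwd4VzfIl1f4p4gIh6f4V8foN9fYJ9fYF/fICAen6AeXyAen6Afod9ipl+hpF9YFF8TDNzAzhS1u3d4Ovic3Z4c3x4c4F4c4V3dYh3d4p3e4p6fIh7fYV9fYR+foJ/fYGAfICAen1/eXx/en9/gIp8i5t9fYp4V0R3TTZzY3CEFJMAqLMAd3qAd4ODdoeCdomBd4uAeYt/e4p/fIiAfYaAfoSBfoKBfYGBfH6Ae3x/ent+e399hI57i5t7cXiDTztzUT10hIt1nKyBmKWAe3+Ie4aKeoyMeo2Keo2Ie4yGfYqFfYiEfoaEfoSEfoGCfX6BfHyAe3p/e3p9foB7iJJ6i5p6a2d9STVuV0d2iJN6m62AlaF/f4OQfoiRfouRfY2QfY6PfY2NfouLfoeIfoSGfoGEfX6DfnyCfnuBfnl/fnl9g4R6jZd5ipZ4ZFt4RjJrXlN4jJx7max/kp5+goWSgYiSgImRf4qPfoqNfomLfoaJfoSHfoGFfX6DfnyCgHuCgXmBgHd/gHh8iId6kZt6h5F4W091RTNrZGB7j6R7lal9jpp9g4aNgoeMgYeLgIaKf4aIf4SGfoOEfoCCfX6BfXyAf3qAgHiAgXZ/gXZ9gnh6jYt6lp57hYt2VEVzRzdtanWCkal7kKZ8iZd8g4aIgoWHgYSGgYOEgIKDf4GBfoB/fX5+fXx+fnp+fnh+f3Z+gHR9gXR8hHh4kpF7mKB8hoNzTz1xTT5xcYtykax7jKJ6hZN7goSCg4OBgoKAgYF/gYB9gH98f357fXx6fHp5fHh5fHZ6fXR7fnN7gHR6hnt4lpd7maF9eWyBTDlwVUl1f5R3kax7iJ15gpB5g4J+g4B8gn97gn55gX54gH14f313fXt2fHl2enZ2enV2e3N4fHJ5f3R4iIF5mZx8mJ99cGN+TDdxX1d6iJ55kKp6hJl4f414g394g353gn11gnx0gXx0gXxzf3xzfXtze3lzeXZzeHRzeHJ1enJ3fnV2i4l5mqF9lJp9aFh8TThyaGR/j6V7j6h6gpV4fIt3"/>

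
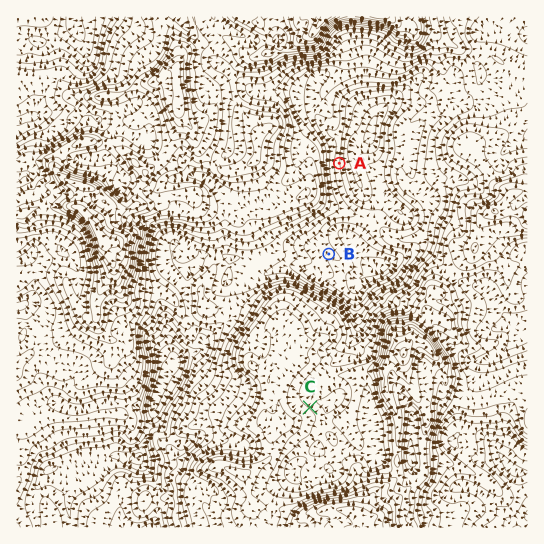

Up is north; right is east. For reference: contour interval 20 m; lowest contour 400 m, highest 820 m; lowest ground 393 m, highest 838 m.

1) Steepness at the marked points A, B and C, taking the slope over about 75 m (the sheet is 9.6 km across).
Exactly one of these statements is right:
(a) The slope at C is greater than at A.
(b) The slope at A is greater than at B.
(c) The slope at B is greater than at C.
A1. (b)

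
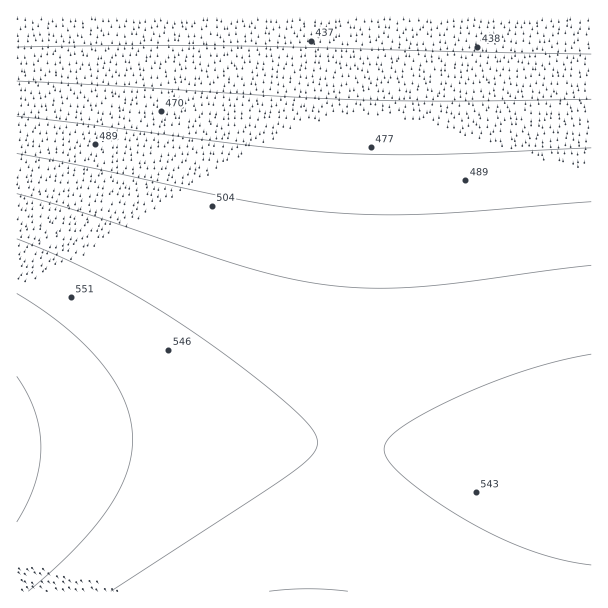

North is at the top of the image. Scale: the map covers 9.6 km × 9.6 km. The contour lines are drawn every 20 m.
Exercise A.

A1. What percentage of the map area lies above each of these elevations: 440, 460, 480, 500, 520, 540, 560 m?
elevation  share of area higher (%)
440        94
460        86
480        78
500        69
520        58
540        29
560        7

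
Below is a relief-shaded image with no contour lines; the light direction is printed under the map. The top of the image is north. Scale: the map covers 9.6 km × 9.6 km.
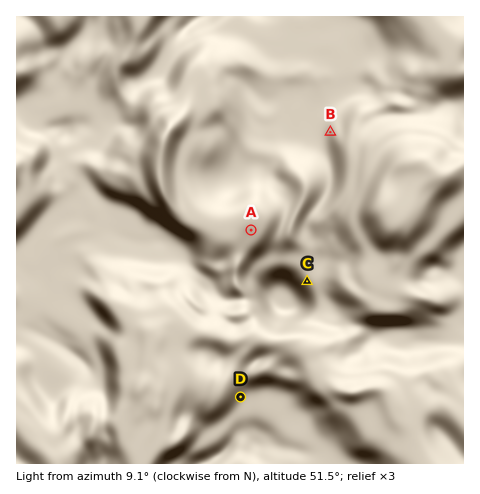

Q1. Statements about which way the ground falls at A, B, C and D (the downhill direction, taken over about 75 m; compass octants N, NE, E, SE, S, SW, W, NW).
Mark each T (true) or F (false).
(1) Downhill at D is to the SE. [T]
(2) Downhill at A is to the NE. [F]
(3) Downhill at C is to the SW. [T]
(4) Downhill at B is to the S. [F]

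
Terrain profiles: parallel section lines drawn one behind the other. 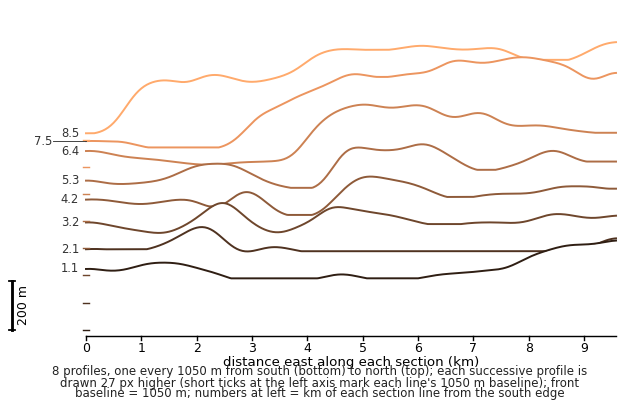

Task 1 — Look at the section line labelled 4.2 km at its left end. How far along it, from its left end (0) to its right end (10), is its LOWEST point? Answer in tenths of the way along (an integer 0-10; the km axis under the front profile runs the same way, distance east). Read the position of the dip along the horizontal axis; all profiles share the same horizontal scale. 4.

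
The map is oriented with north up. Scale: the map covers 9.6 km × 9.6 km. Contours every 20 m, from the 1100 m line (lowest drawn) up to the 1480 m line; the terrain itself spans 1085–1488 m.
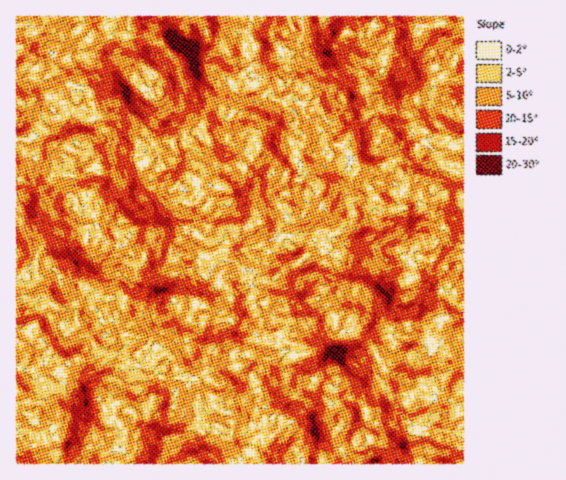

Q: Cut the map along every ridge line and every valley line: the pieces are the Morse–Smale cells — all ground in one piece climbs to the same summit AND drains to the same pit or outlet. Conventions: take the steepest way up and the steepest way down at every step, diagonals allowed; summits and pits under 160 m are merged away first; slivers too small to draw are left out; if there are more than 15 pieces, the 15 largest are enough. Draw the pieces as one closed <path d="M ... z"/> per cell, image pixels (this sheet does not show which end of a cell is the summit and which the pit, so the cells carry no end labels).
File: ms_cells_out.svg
<path d="M463 16l-261 1 7 21 12 6 6 6 7 14 1 11-4 8 1 5 12 3 9-9 0-6 3 0 12 8 5 15 10 2 13 14 0 18-5 8 6 12-1 7 5 4-4 21 7 8-18 0-5 4-3 5 3 7 6 9 7 2-7 0-4 4-5 5 0 5 9 10 3-6 2-15 10-7 8 11 13 10 2 8-1 21-2 6 1 19-5 8 12 14 7 5-1 8 4 4 10 2 19 12 5 5 5 12 7 10 24 12 3 15 7 19 1 17 18-4 16 1 3-2 6 5z"/><path d="M108 16l-92 1 0 101 2 2 11 0 13 8 11 16 9 7 1 4 6 6 18-1 6 6-2 9 1 14-4 14-6 5-5 0 0-6-6-7 2-21-2-11-10 5-11 0-10-5-19-14-5-1 0 102 4 6 8 6 7 2 10-1 7 6-13 7-12 0-11-10 0 75 5 3 4 10 0 7-9 13 0 17 16 11 13 2 13 10-1 11-5 6 1 6-4 5 7 22 51-1 0-9 8-5 3-8 6-3 0-5 11-14 0-3 11-4 5-8 0-6-10-9-3-6 0-30 11-9 12-23 8-7 5-13 5 4 14 0 12-6 20-29 0-14 2-6 0-7-19-15-6 7-15-3-2-12 4-16-5-4 0-10-5-4-7 4-13-4-19-20-3-21 7-14 12-15 1-18 3-4-13 2-11-13-1-8-7-9-4-11 2-16-2-3-17-7-2-7z"/><path d="M201 16l-92 0-4 6 4 9 15 5 2 24 9 15 1 8 11 13 13-2-3 4-1 18-12 15-7 14 3 21 19 20 8 4 12-4 5 4 0 10 5 4-4 16 2 12 15 3 6-7 19 15-2 27-20 29-12 6-14 0-5-4-5 13-8 7-12 23-11 9 0 30 3 6 10 9 0 6-5 8-11 4 0 3-11 14 0 5-6 3-3 8-8 5 1 10 143 0 2-10-5-2 4-3 4-11-3-8 0-9 7-24-2-14-5-5 1-3 13-15 16-7-5-12 5-5 10-2 16-10 16-1 6-8-13-16 5-8-1-19 3-23-2-12-13-10-8-11-10 7-2 15-3 6-9-10 0-5 5-5 4-4 7 0-7-2-6-9-3-5 3-7 5-4 17-1-6-7 4-21-5-4 1-7-6-12 5-8 1-16-14-16-10-2-5-15-12-8-3 0 0 6-9 9-12-3-1-5 4-8 0-7-4-12-10-12-12-6z"/><path d="M333 315l-8 8-16 1-16 10-10 2-5 5 5 12-16 7-13 15-1 3 5 5 2 8-1 11 22 17 0 8-9 9-10 0-8 5-2 8-4 3 5 2-1 9 211 1 1-29-6-6-3 2-16-1-18 4-1-17-7-19-3-15-24-12-7-10-5-12-5-5-19-12-10-2-4-4 1-8z"/><path d="M18 392l-2 0 0 71 39 1 1-5-6-10-1-7 4-5-1-6 5-6 1-11-16-11-13-2z"/><path d="M17 119l-1 28 34 21 11 0 10-5 2 11-2 21 6 7 0 6 10-2 5-17-1-14 2-9-6-6-18 1-6-6-1-4-9-7-11-16-13-8z"/><path d="M259 402l-6 19 0 9 4 8 5-2 8 1 10-7 1-11z"/><path d="M17 250l-1 15 11 11 12 0 13-7-7-6-10 1-7-2-8-6z"/><path d="M125 233l-9 1-8 5-6-1 9 7 11 2 7-10z"/><path d="M18 342l-2 0 1 31 8-12 0-7z"/><path d="M60 370l-8 9 0 11 3 8 3-9 5-5 0-9z"/>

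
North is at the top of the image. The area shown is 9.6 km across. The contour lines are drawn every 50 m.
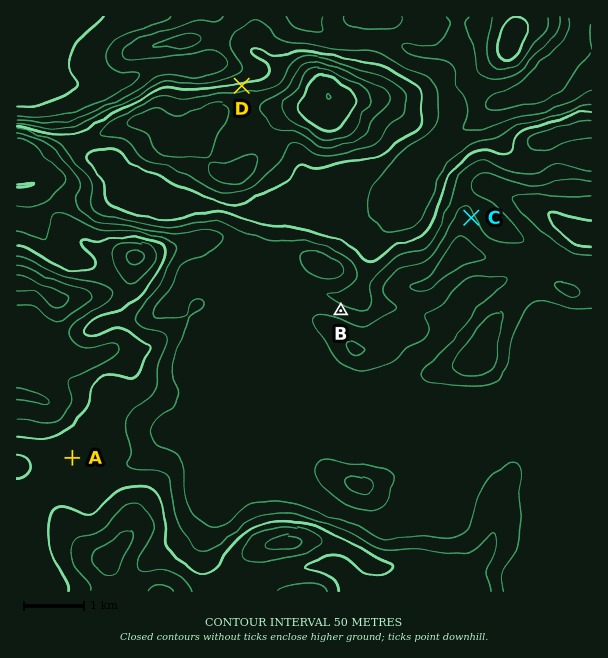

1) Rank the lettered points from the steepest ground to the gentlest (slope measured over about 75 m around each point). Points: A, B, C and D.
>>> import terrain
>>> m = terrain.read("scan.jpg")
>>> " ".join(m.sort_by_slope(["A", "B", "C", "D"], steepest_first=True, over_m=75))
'D B C A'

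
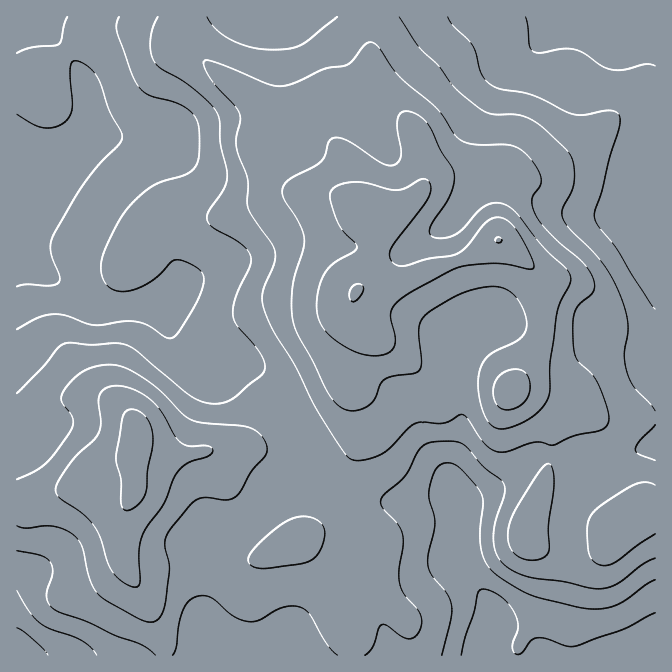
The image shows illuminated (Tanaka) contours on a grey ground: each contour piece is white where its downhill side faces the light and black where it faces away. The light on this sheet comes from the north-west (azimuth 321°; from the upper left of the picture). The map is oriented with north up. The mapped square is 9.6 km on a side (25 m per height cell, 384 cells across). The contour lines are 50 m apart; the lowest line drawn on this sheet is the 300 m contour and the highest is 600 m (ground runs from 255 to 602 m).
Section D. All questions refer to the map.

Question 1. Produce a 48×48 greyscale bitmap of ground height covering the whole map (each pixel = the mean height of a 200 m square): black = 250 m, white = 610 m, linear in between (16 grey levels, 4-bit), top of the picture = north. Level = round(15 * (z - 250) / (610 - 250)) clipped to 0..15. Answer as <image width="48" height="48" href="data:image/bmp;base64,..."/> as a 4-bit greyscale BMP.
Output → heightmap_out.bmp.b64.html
<image width="48" height="48" href="data:image/bmp;base64,Qk32BAAAAAAAAHYAAAAoAAAAMAAAADAAAAABAAQAAAAAAIAEAAATCwAAEwsAABAAAAAAAAAAAAAAABEREQAiIiIAMzMzAERERABVVVUAZmZmAHd3dwCIiIgAmZmZAKqqqgC7u7sAzMzMAN3d3QDu7u4A////ABIjNFVmZmVVVVVVZmdmZmVCESIiIiIRESM0RWZ3d2VVZmZVZ3dmZmVCESIiIiIiETRVZneIh2VWZmZmZ3dmZmVDIRIjMzMzIkVnd4iZmGZmd3Zmd3dmZmVDISIzREREMkVneImqmHZnd3d3d3dmZmVDIiNEVVVVQ1VneJqqmHd3iIiHd3d3ZlRDI0VmZnd2VFVniau6mId4iIiIh3d3ZlQzNFd3d4iHZWZniau6mIeIiImZiHd3dlQzNXiYiImYh3d3iau6mIiIiImZmHd3dlQzRomZiImZmIiImrzLmIiIiIiZmId3dlQzRomZiImZmZmZq7zMqYiIiIiIiId3ZVQzRXmZiImZmZqqu8zcupiIiIiIiHd2ZVQzRWiZiIiZmZqru8zdypmZiIiIiId3ZVQzRWeJiHeImYmqvMzdy6qZmIiIiIiHdlREVneIiHd3iHiavMzdy7qqmYiIiIiIh1RFZ3iIiHd3d2eJq8zdy7qqqYiIiIiIh2VWeJiIiHd3Znd4mrzdy6qqmYh3iJmZmHd3iamZmIiHdneImbzdypiIiId3iZqZmYiImrupmZmHdneImrzMuYd3d3d3iaqqmZmZq8y6qqmHdneImru7mHZmZ3d4mru6qqqZrN3LqqmHZmd4maqph2VWZmd4q8y6qqqZrN3bqph3ZmZ3iJmHZlVVZmeJq8y7u6qZq8zLqZh2ZlZnd3d2VVVVVmeKvMzMy6qpqru7qYd2ZVVmZmZlVEVVZniazN3ty6qqqqu7qYd2ZUVVVVVVREVWZ4mrzd7ty6qqqqq7qXd2ZUREQ0RERERWZ4mrze7ty7qqqqq7qYd2ZTMzMzRERERVZ4mrze/t3Luqqqq7uYh2VCIiM0RERERFZ4mrze/u3cy7qqu8uph2VCIiM0VVRERFZ4mrze7t3d3Mu7zMyphlQxIiNEVVRERFVnirzN3dzN3d3d3cuodkMyIiM0VVVEVVZniqvM3dzMzM3u7LmHZUMyIiM0RVVVVmd4mqvM3d3Lqr3u25h2VDMyIiM0RVVVZneJmrvN7u3bqqvdyodlRDMiIiIzRFVVZniJqrvN7u7cuqq7qYdlQzMhIiIzNERVVmeJq7zN3t3dyqmqmIdlRDMhERIjNEREVWeJq7zM3MzNy6mZmYh2VDMgEREiMzRERWeZqqu8y7u8y6mZmYd2VDMxEREiIzM0RWiaqqq7uqq8upmZmIdmVDMxERESIjMzRXiqqaqrqqq7uYiIiHZmVEMyIiIiIjMzRXiZmaqqqaq7qYd3d2ZVVUMyIiIiIzM0RXiZmaqpmaq6mHdmZlVEREQyMyIiI0REVomZmZqpmaqph3ZlVUREREQzMyIiNEVWaJmZmZmZmZmYd2VUREMzMzMzMyIiNFZneJmIiImZmZmHdlVDMzMzIiMzMiIjNFZ3iIh3d3iImZh3ZlQzMiIyIiIiIiIzRWd4iHdmZmd4iYd2ZVQzIiIiIhIiIiIzRWd4h2ZmZmZ3iIdmVUQzIiIiIREREiI0RWZ4dmVVVWZneHdlVEMzIiEREREQ=="/>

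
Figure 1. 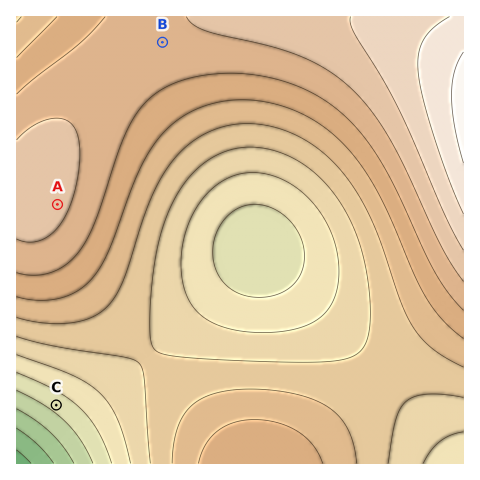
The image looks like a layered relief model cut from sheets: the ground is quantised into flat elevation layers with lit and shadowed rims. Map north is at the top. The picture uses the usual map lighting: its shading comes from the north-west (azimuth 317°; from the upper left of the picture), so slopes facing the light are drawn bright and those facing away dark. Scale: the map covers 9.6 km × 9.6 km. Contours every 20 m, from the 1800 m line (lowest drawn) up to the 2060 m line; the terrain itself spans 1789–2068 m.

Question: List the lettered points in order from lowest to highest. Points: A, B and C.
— C B A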